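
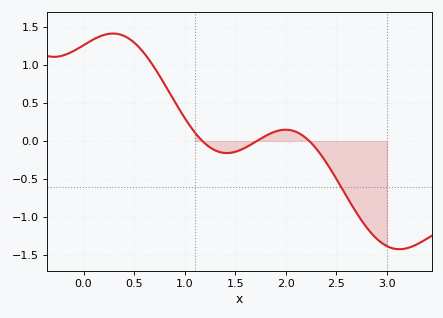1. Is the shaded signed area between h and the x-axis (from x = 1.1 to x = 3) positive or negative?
negative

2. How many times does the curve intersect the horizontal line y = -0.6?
1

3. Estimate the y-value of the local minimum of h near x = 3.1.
-1.42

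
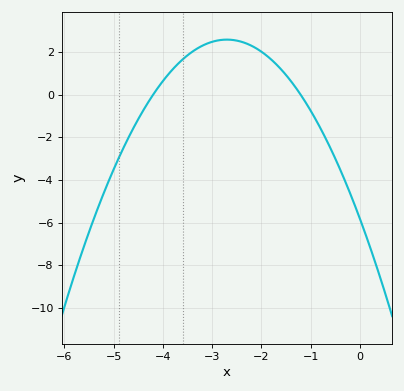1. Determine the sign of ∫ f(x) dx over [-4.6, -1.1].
positive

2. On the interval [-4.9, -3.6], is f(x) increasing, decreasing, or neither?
increasing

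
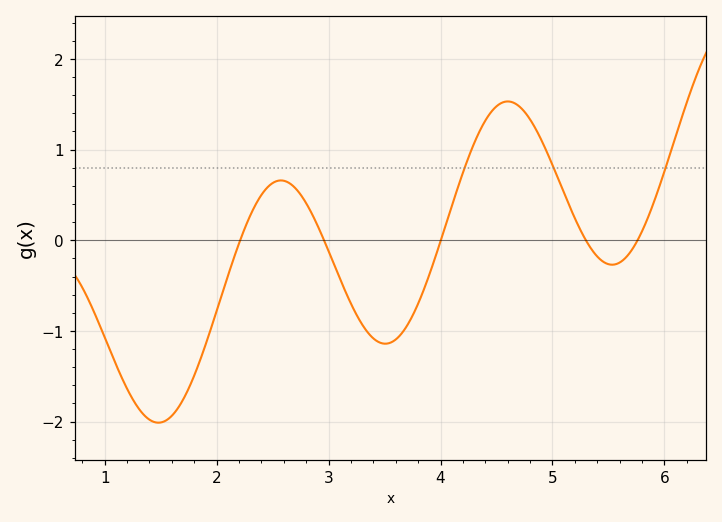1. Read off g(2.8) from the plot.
0.4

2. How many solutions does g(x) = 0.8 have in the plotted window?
3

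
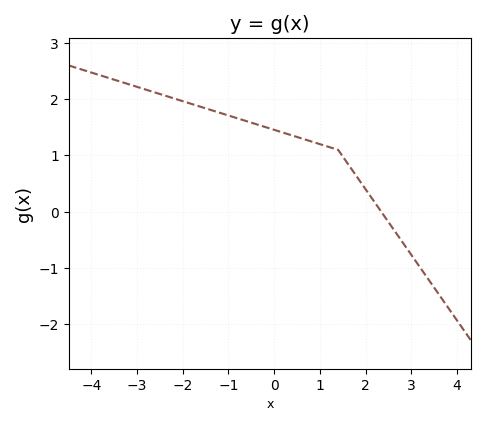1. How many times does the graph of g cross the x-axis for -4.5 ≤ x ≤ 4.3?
1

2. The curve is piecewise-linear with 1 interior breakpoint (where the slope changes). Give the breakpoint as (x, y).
(1.4, 1.1)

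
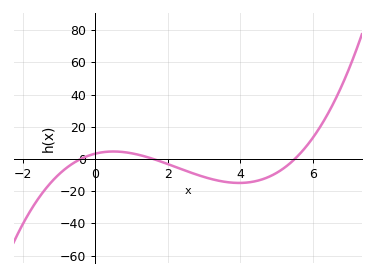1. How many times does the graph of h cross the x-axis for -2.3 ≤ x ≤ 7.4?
3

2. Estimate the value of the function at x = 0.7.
4.47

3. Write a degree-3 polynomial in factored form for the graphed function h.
y = 0.94(x + 0.4)(x - 1.6)(x - 5.5)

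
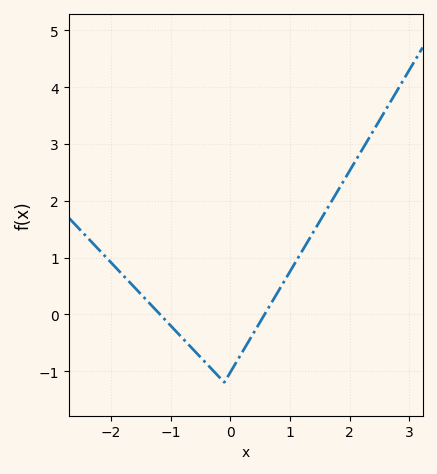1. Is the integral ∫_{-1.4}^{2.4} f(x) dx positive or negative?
positive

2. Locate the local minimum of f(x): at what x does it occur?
-0.1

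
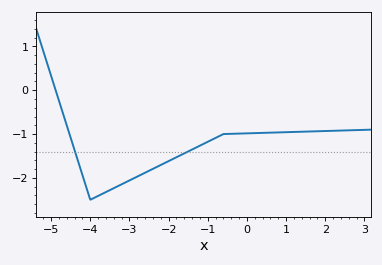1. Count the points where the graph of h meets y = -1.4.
2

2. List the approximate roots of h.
-4.8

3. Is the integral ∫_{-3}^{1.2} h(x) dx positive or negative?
negative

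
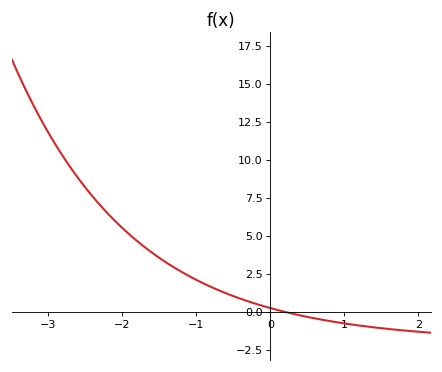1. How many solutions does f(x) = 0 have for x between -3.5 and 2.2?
1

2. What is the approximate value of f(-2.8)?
10.2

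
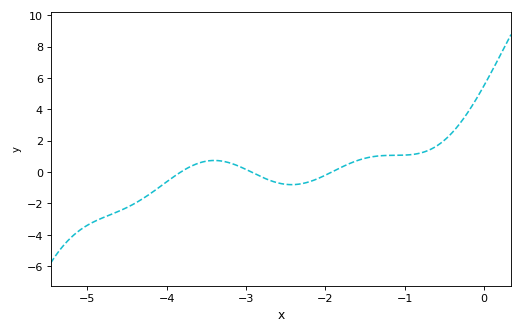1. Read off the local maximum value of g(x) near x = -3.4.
0.8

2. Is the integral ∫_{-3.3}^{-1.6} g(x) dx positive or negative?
negative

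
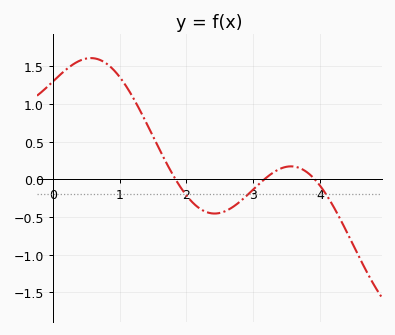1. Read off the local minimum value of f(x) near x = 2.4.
-0.453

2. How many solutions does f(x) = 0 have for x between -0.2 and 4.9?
3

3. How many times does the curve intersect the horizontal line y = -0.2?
3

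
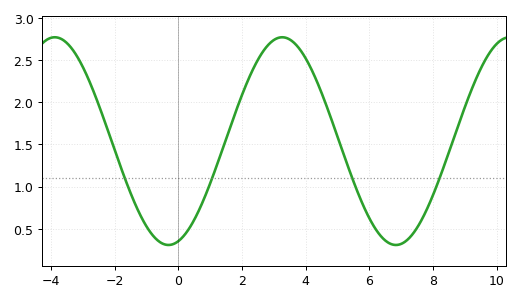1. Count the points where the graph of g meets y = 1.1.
4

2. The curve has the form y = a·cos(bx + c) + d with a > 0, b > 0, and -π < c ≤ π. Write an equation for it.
y = 1.23cos(0.88x - 2.87) + 1.54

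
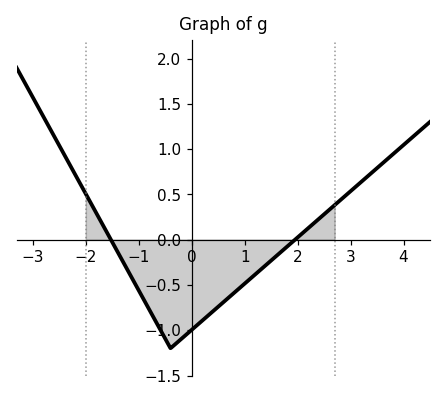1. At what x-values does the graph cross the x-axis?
-1.6, 2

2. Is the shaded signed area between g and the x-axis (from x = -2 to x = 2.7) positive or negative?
negative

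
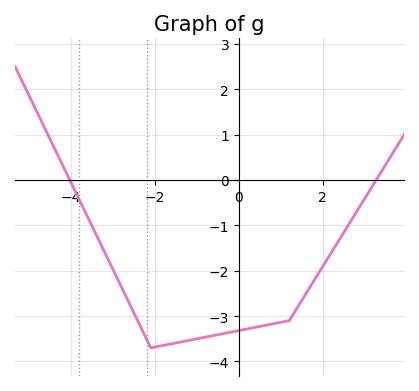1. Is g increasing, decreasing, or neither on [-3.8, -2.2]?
decreasing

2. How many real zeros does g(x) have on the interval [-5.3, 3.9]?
2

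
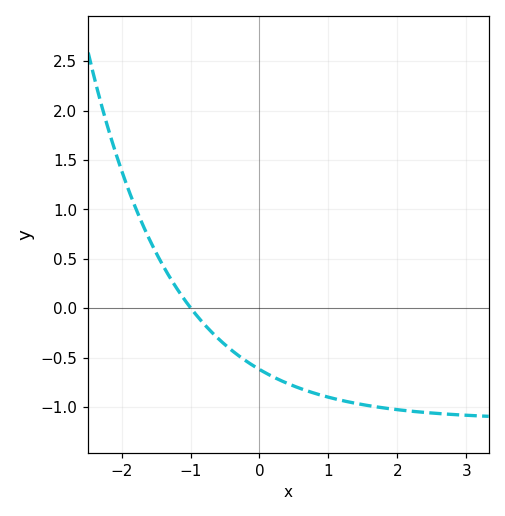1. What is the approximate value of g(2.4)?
-1.06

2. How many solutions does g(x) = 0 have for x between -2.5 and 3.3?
1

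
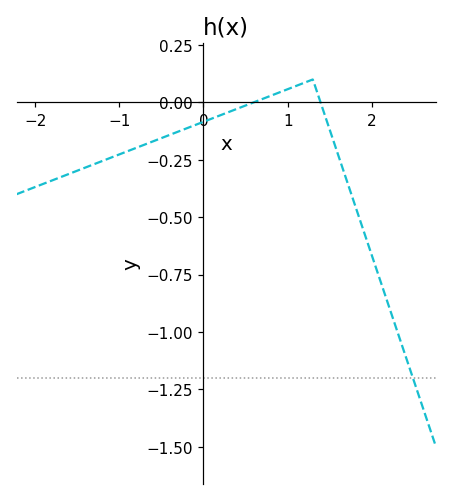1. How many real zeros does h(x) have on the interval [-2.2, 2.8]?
2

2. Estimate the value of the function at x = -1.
-0.226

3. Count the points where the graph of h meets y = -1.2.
1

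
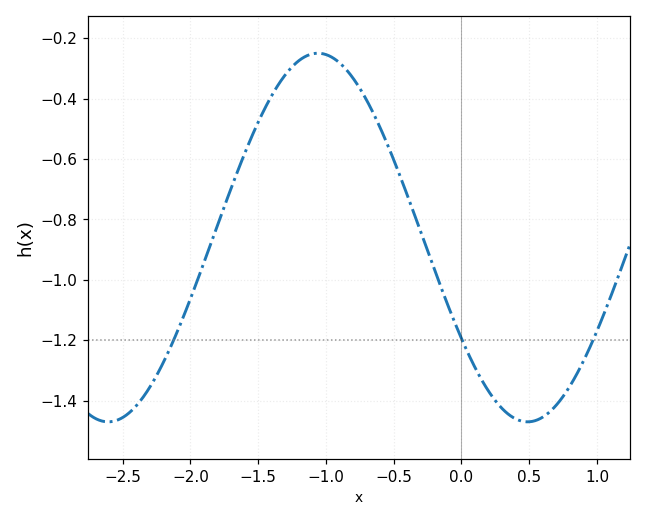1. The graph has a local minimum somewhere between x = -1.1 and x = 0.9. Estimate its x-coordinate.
0.488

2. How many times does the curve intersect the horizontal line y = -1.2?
3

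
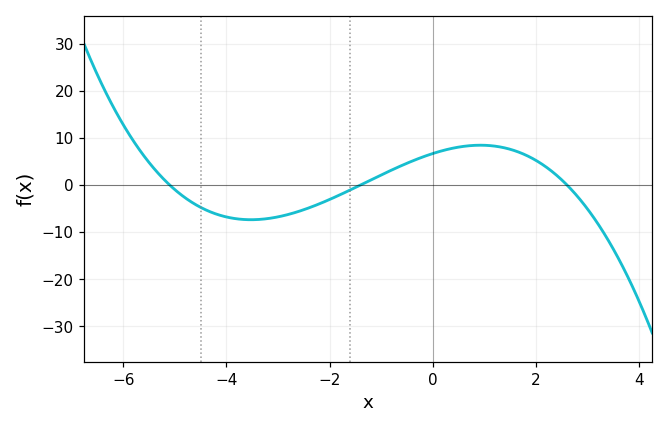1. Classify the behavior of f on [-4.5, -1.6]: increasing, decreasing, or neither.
neither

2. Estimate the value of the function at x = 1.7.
6.83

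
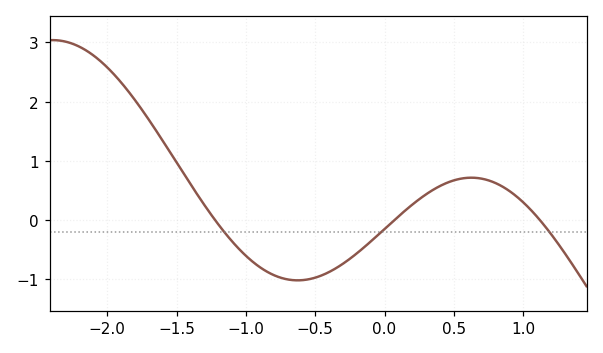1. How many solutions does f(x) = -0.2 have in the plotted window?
3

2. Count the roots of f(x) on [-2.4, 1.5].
3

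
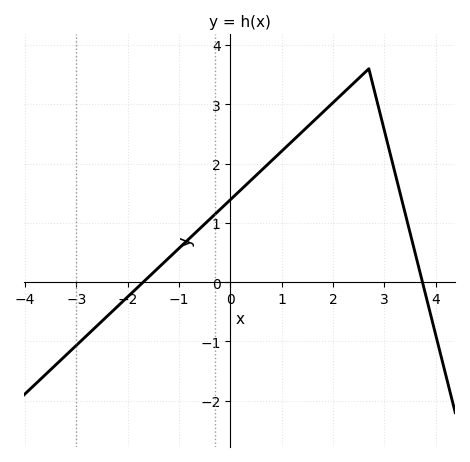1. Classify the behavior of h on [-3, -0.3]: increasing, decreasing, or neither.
increasing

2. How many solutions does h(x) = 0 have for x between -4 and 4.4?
2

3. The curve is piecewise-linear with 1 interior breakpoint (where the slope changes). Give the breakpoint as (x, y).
(2.7, 3.6)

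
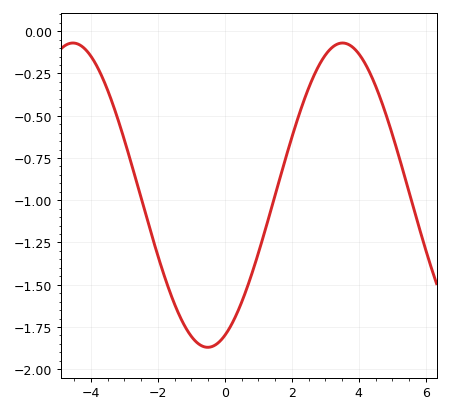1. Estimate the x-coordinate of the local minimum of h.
-0.514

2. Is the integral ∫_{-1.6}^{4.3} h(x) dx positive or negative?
negative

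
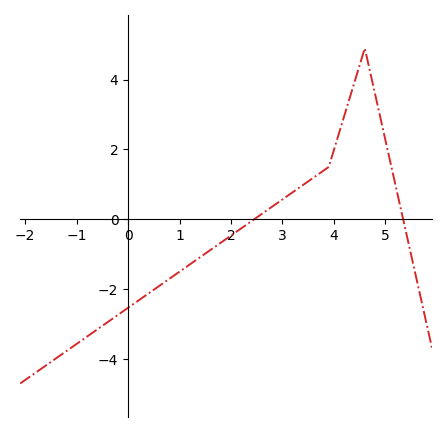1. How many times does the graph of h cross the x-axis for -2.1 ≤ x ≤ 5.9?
2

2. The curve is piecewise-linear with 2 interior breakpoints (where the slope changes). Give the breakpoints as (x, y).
(3.9, 1.5); (4.6, 4.9)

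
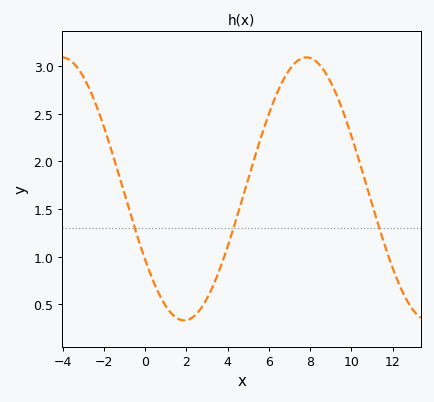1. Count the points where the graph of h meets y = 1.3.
3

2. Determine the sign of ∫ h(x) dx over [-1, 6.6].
positive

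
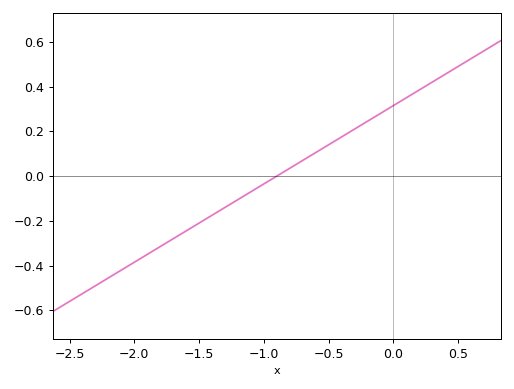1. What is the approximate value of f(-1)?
-0.035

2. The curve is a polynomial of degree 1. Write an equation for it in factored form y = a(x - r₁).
y = 0.35(x + 0.9)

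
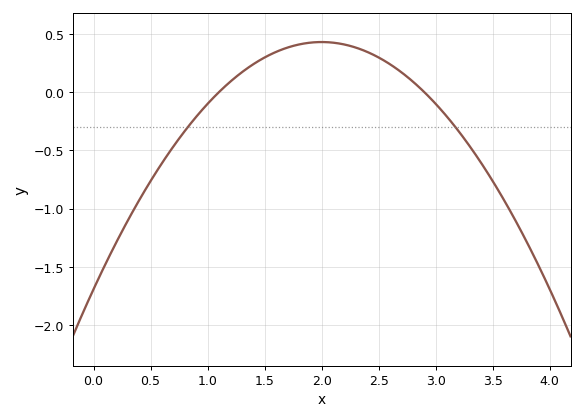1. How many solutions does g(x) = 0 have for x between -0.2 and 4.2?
2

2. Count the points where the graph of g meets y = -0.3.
2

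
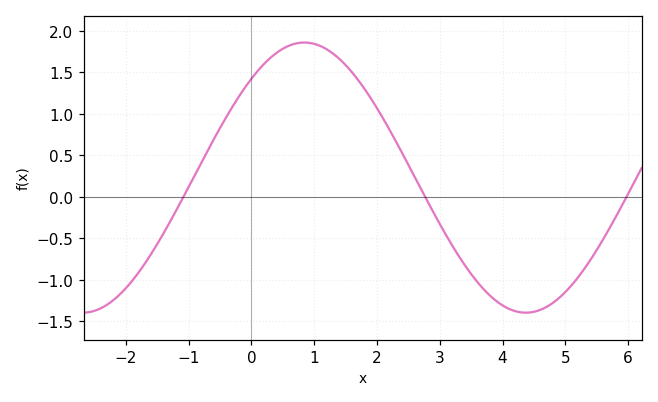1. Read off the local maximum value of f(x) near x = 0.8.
1.86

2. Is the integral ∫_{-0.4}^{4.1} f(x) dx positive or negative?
positive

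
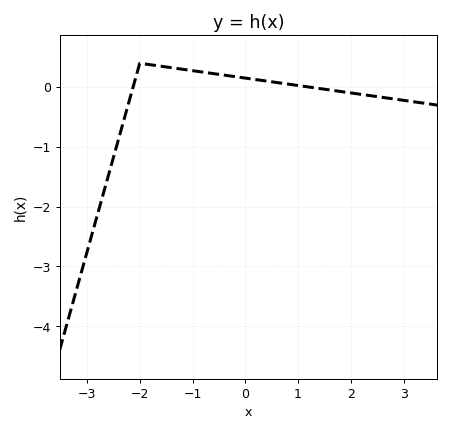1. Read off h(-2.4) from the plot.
-0.9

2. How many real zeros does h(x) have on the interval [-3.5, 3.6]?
2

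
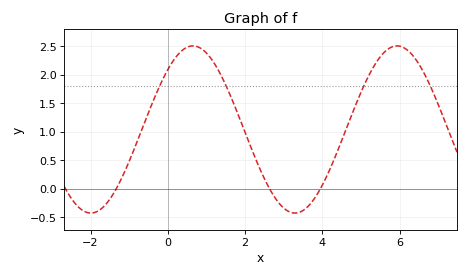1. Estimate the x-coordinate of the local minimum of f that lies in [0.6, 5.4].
3.29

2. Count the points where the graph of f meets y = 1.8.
4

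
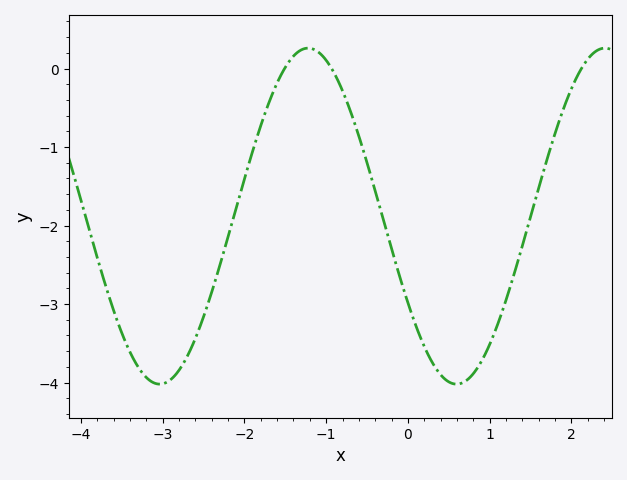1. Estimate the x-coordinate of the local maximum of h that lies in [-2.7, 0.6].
-1.22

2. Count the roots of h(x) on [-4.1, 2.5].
3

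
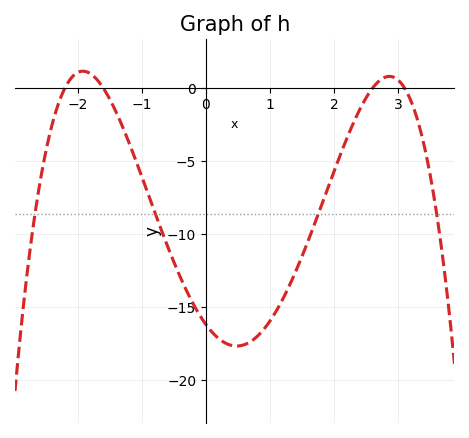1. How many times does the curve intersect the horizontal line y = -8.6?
4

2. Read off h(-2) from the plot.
1.07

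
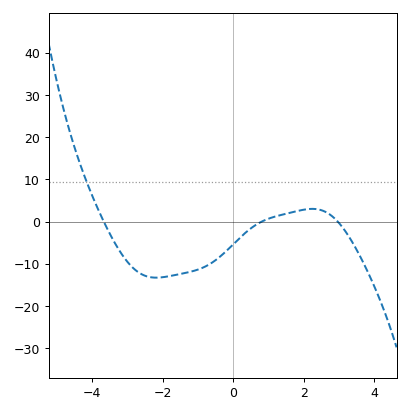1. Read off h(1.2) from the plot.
1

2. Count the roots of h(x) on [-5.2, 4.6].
3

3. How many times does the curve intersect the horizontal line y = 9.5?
1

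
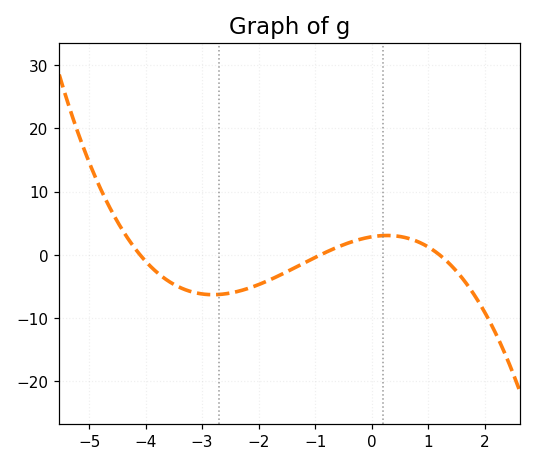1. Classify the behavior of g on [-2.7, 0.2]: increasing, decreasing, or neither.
increasing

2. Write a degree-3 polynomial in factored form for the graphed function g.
y = -0.64(x + 4.1)(x + 0.9)(x - 1.2)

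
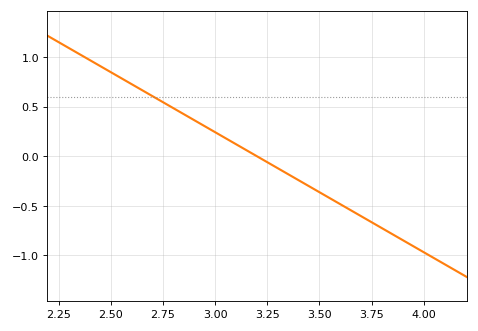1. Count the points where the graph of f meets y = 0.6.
1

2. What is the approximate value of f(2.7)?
0.6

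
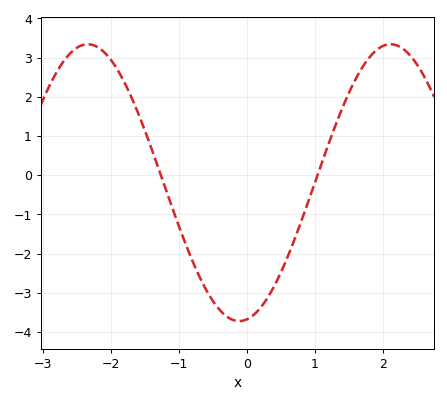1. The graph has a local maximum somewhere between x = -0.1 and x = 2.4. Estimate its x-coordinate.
2.1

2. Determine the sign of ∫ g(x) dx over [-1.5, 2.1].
negative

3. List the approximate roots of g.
-1.3, 1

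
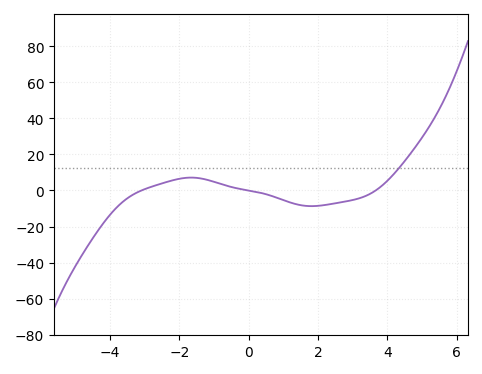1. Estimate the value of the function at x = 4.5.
16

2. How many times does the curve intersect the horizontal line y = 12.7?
1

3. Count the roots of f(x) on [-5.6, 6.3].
3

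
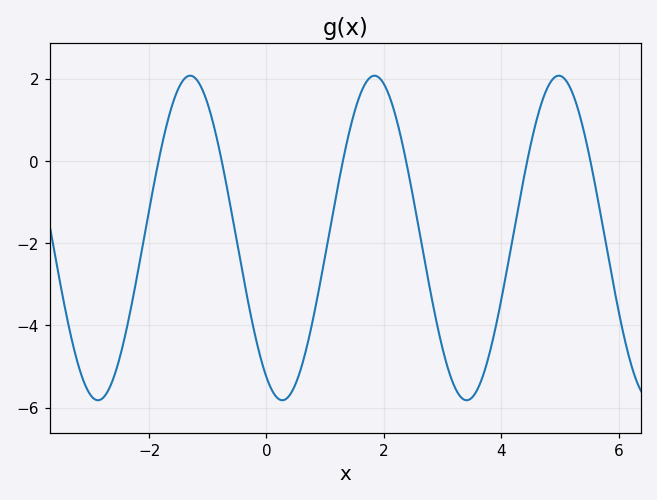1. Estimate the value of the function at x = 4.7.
1.4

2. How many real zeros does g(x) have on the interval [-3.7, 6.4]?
6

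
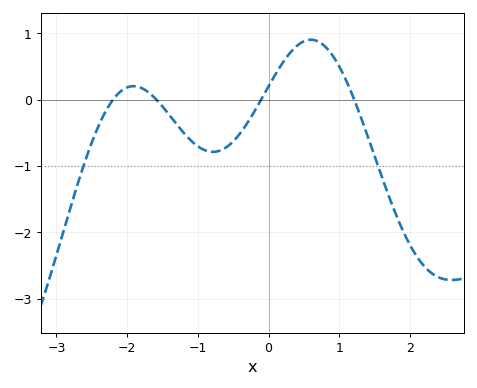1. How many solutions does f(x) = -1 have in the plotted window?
2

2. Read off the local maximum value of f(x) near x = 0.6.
0.901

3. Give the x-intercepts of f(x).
-2.2, -1.59, -0.104, 1.21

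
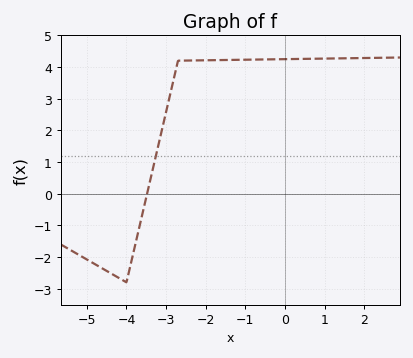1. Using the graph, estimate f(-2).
4.21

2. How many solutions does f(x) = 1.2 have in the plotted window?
1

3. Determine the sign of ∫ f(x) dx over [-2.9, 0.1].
positive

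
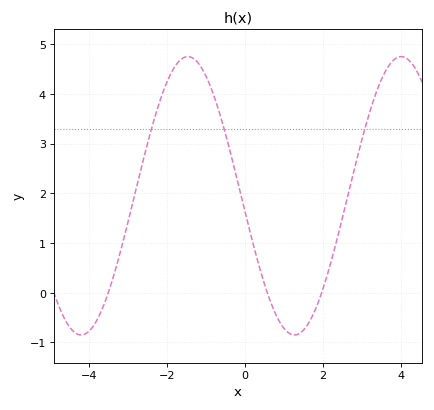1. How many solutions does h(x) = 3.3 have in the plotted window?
3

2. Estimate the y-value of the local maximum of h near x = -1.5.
4.7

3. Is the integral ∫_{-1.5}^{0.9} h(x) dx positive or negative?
positive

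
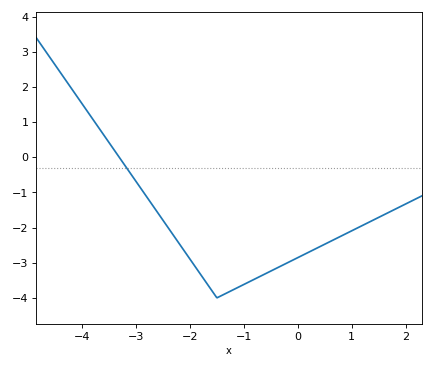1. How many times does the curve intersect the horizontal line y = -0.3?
1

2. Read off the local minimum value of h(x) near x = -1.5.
-4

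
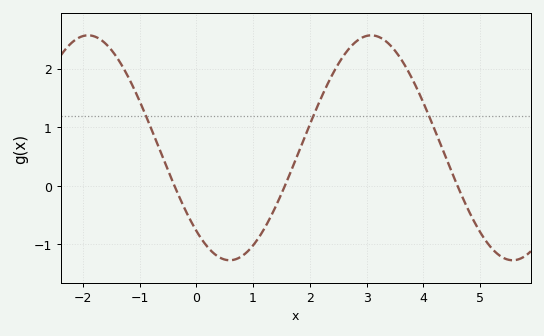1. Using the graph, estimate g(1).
-1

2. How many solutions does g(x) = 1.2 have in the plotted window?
3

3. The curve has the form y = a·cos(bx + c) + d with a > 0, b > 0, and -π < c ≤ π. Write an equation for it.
y = 1.92cos(1.3x + 2.4) + 0.65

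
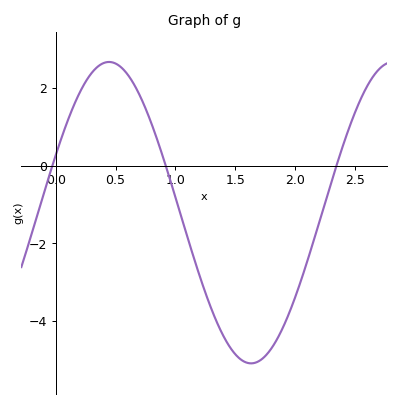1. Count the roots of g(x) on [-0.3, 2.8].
3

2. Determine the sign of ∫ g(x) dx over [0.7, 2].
negative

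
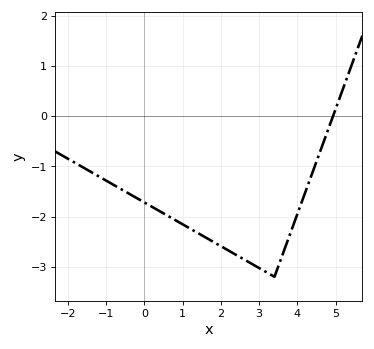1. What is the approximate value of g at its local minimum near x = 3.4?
-3.2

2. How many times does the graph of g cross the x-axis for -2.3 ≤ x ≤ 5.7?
1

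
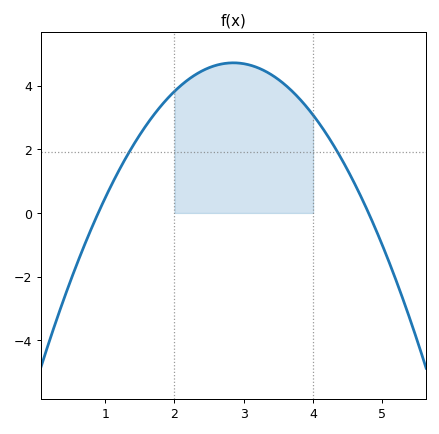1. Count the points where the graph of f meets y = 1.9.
2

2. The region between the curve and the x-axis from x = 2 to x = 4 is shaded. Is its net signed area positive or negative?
positive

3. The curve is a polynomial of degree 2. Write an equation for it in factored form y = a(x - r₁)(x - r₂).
y = -1.24(x - 0.9)(x - 4.8)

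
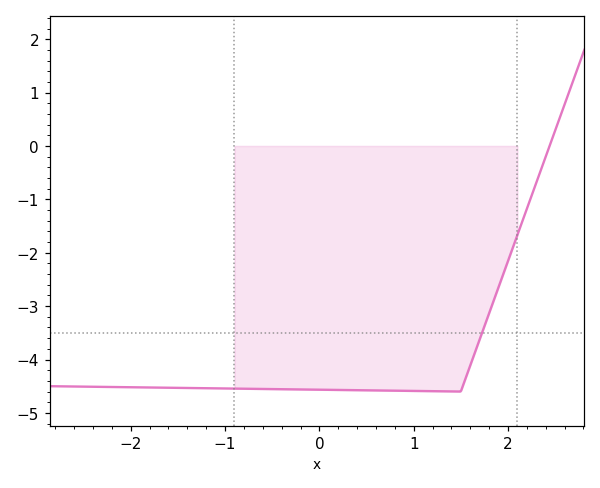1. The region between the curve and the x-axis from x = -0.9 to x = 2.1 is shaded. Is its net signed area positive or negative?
negative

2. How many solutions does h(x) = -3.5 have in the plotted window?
1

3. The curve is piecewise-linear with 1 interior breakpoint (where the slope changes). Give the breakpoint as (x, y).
(1.5, -4.6)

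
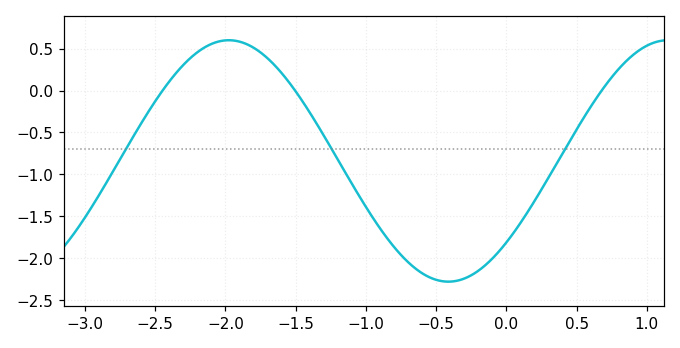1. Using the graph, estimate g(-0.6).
-2.2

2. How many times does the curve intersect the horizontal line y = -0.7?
3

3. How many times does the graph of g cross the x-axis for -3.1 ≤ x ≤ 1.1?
3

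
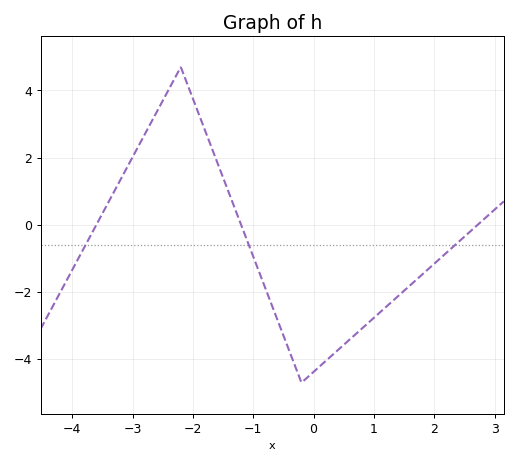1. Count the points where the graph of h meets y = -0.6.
3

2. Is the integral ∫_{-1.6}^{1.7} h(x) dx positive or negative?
negative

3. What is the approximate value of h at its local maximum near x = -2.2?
4.7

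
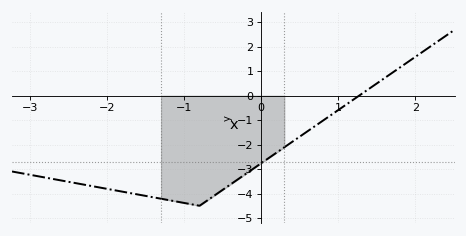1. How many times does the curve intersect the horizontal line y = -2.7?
1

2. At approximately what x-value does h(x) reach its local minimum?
-0.8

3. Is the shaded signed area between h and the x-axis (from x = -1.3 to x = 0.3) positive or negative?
negative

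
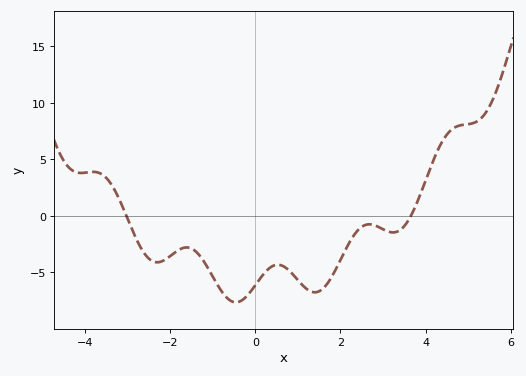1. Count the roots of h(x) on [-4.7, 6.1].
2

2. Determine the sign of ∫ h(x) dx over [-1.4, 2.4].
negative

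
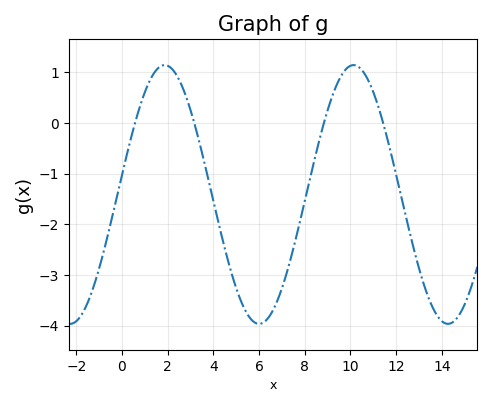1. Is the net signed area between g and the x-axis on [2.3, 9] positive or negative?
negative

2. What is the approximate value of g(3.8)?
-1.15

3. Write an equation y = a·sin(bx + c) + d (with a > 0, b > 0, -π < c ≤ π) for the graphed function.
y = 2.55sin(0.76x + 0.152) - 1.41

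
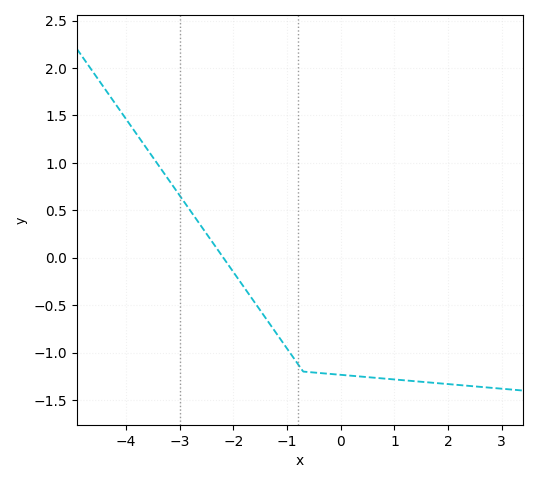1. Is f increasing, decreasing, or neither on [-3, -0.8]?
decreasing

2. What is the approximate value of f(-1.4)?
-0.65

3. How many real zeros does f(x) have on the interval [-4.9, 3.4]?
1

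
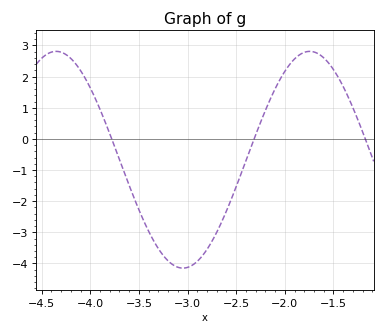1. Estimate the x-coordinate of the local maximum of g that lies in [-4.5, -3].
-4.35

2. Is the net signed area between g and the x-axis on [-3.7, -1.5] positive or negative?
negative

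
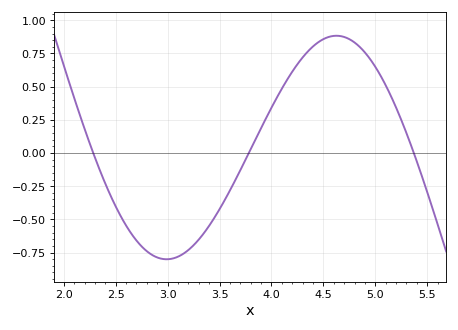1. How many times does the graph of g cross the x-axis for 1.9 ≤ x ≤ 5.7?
3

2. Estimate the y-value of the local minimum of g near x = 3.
-0.8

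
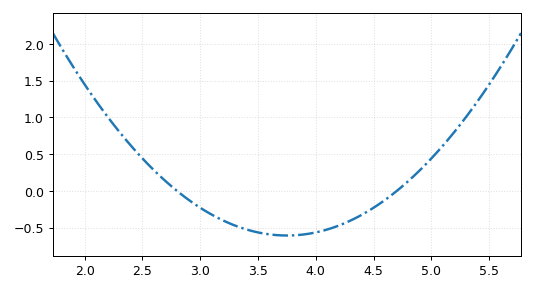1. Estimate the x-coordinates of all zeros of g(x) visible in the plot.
2.8, 4.7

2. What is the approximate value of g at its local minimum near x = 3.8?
-0.6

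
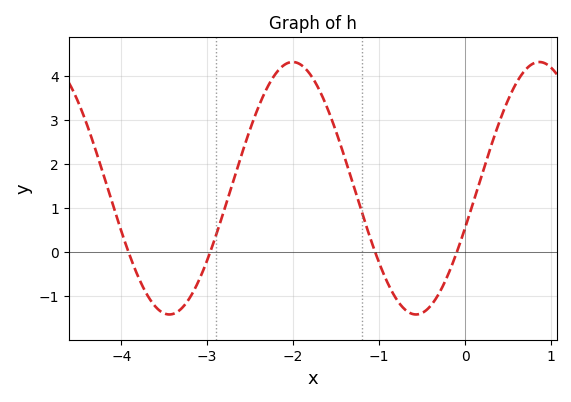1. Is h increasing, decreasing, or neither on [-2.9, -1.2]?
neither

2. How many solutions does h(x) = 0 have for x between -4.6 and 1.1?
4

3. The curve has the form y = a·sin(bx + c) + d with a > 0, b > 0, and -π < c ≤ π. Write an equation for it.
y = 2.87sin(2.2x - 0.32) + 1.45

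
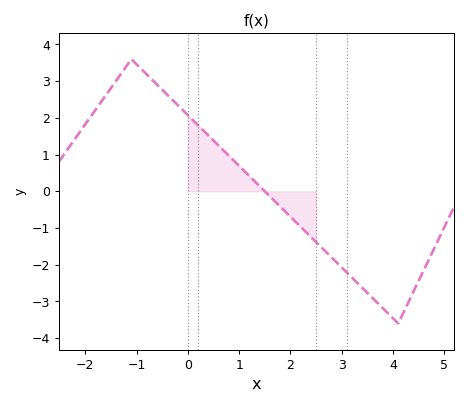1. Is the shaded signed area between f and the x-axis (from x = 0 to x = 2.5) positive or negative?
positive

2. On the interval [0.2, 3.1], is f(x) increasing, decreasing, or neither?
decreasing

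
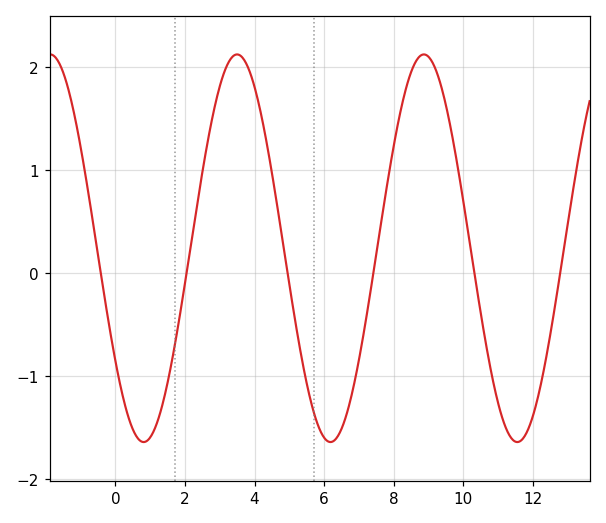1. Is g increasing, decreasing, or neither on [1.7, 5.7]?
neither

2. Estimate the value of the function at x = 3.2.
2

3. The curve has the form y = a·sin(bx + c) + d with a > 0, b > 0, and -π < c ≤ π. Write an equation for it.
y = 1.88sin(1.2x - 2.5) + 0.24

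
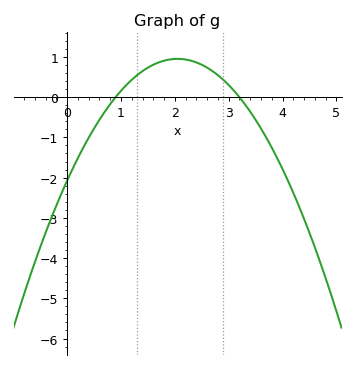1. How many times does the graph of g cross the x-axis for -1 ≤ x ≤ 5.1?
2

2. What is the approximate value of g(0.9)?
0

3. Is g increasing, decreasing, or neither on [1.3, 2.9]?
neither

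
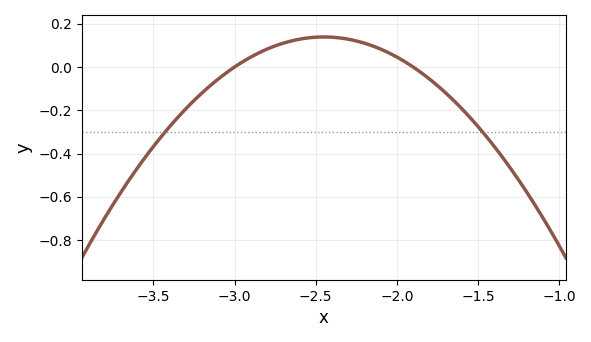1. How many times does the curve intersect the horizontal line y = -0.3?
2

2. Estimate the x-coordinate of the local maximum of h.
-2.45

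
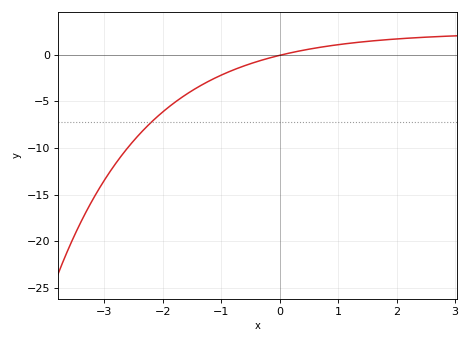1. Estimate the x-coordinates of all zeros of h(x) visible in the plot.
0.053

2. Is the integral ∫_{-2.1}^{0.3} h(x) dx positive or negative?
negative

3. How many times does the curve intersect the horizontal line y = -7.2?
1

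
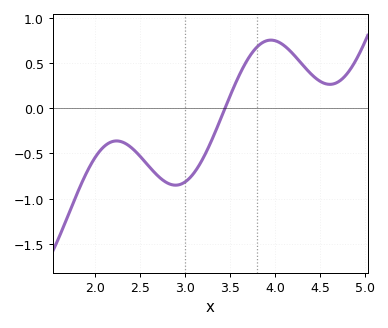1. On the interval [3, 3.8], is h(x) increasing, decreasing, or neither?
increasing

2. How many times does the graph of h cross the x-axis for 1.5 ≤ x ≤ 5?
1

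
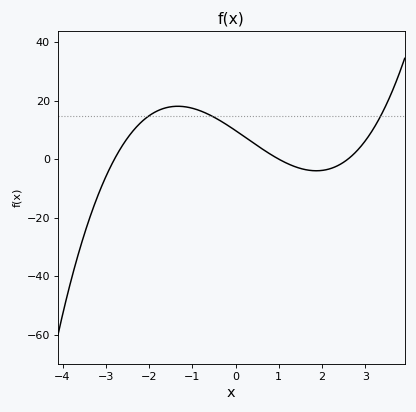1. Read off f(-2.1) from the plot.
14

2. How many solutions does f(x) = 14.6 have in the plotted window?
3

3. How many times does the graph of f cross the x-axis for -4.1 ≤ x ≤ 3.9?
3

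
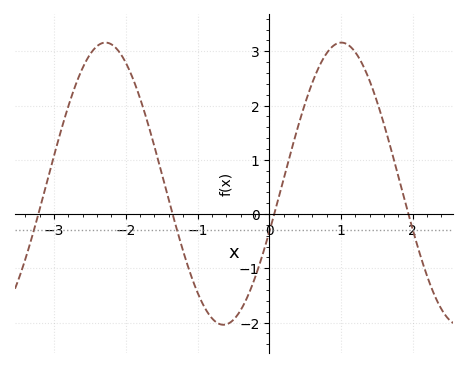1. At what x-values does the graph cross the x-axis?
-3.2, -1.3, 0.1, 1.9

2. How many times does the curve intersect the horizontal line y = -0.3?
4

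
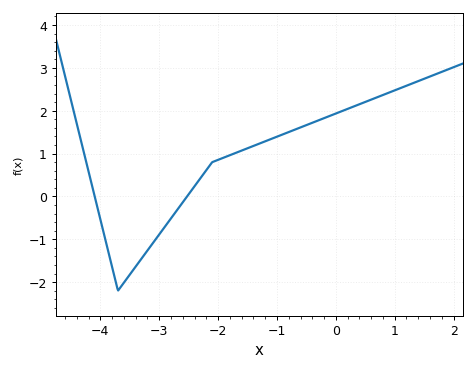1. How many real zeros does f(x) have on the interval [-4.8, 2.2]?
2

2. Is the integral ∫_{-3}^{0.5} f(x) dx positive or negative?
positive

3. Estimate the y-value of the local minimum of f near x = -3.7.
-2.2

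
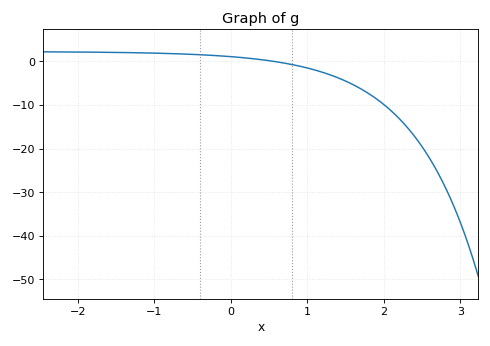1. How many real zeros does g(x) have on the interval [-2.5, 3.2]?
1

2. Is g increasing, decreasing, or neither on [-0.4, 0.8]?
decreasing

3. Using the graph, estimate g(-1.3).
2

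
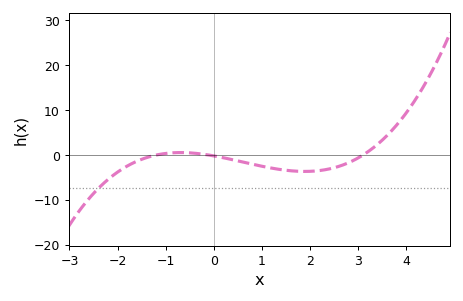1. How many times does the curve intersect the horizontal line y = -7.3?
1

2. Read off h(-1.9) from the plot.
-3.09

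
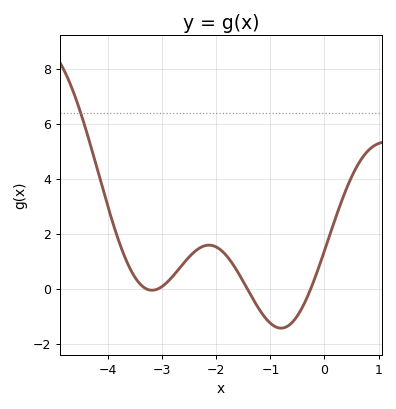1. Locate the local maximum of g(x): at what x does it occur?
-2.1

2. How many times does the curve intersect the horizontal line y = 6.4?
1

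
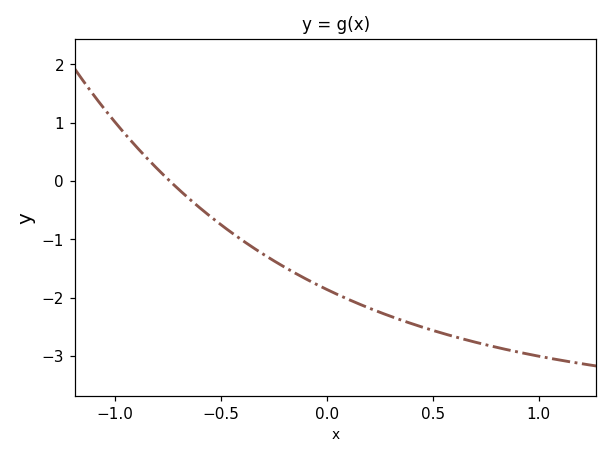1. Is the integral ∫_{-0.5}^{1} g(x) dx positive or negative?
negative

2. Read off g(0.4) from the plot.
-2.4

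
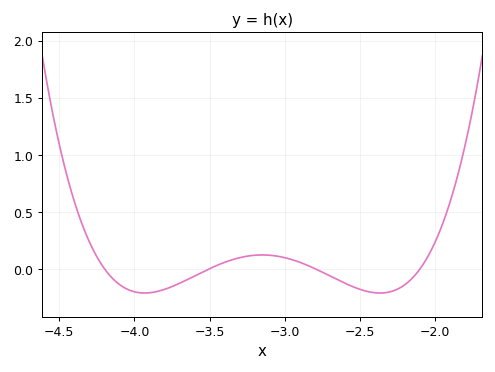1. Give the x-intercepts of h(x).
-4.2, -3.5, -2.8, -2.1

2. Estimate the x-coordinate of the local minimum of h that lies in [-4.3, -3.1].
-3.93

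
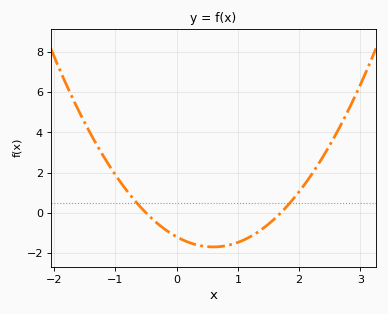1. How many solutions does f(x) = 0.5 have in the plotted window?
2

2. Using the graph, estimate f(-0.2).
-0.798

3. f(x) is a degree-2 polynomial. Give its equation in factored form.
y = 1.4(x + 0.5)(x - 1.7)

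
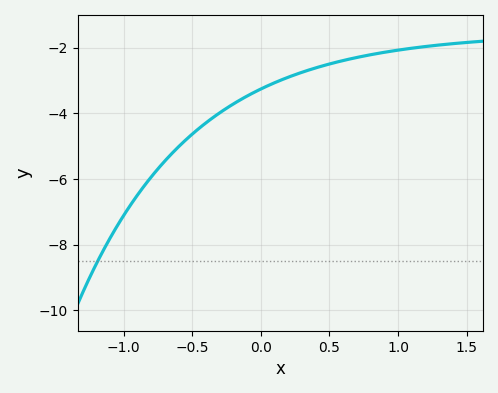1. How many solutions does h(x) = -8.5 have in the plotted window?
1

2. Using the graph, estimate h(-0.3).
-4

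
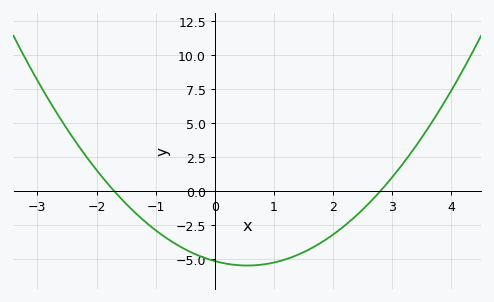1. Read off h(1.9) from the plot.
-3.4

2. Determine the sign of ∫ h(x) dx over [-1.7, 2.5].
negative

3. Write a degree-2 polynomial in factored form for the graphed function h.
y = 1.08(x + 1.7)(x - 2.8)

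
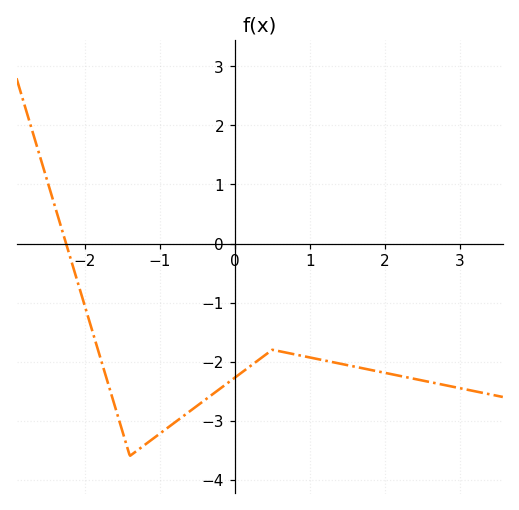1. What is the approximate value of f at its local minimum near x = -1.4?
-3.6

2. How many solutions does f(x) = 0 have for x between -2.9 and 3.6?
1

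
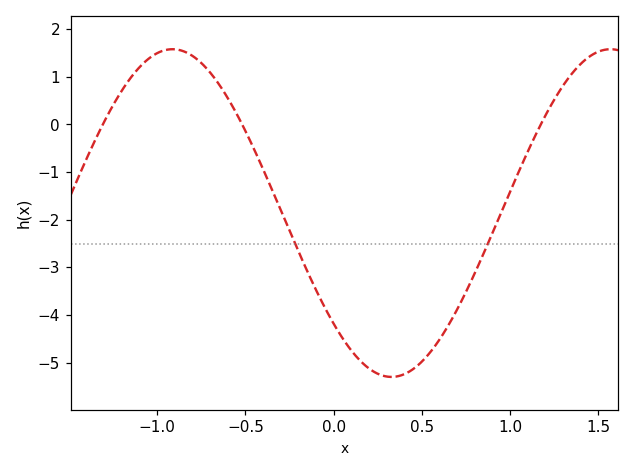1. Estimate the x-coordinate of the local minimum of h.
0.328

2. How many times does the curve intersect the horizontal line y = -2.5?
2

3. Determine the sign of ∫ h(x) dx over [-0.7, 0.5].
negative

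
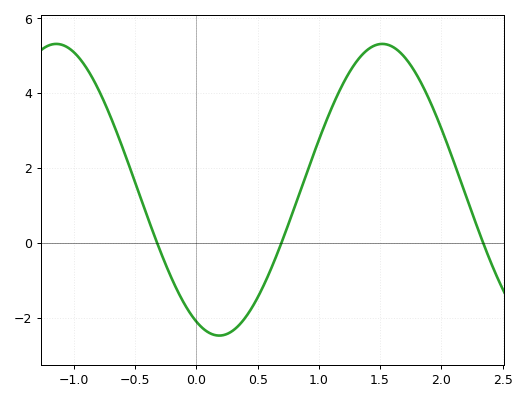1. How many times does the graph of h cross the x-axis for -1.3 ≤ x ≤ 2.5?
3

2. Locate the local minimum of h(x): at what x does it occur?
0.2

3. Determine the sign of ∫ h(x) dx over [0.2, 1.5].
positive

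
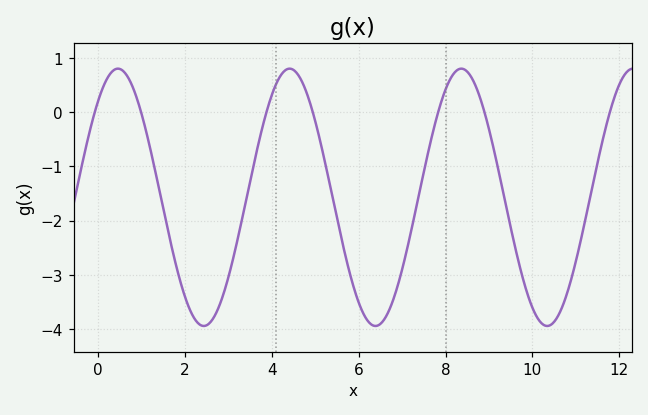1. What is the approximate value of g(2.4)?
-3.94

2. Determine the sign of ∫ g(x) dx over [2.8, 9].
negative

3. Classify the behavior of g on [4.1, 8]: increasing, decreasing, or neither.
neither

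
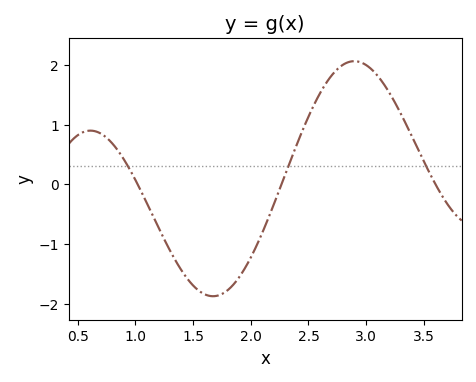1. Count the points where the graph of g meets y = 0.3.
3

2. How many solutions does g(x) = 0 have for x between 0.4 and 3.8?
3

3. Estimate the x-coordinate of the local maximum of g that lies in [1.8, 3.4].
2.9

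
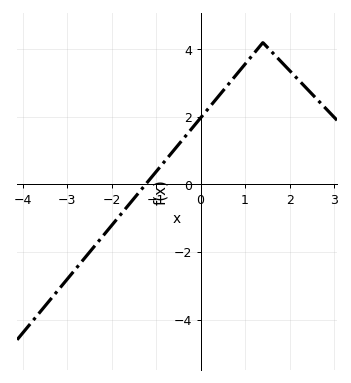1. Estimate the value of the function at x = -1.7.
-0.8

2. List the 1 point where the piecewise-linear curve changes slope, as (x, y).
(1.4, 4.2)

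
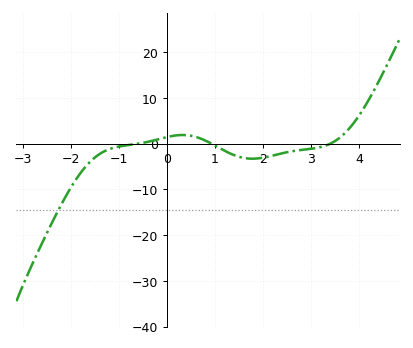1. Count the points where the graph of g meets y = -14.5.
1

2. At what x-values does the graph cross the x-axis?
-0.597, 0.934, 3.4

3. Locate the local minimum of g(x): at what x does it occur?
1.78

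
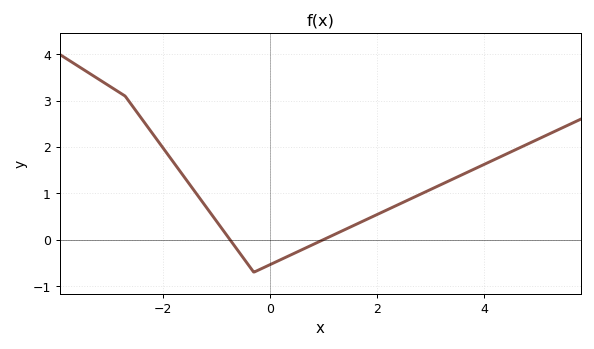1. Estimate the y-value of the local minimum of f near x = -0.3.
-0.698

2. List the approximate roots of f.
-0.742, 0.994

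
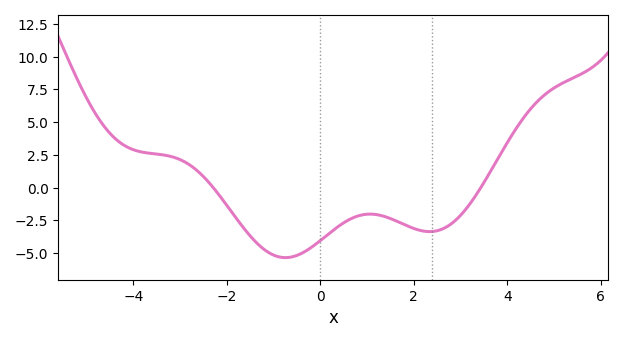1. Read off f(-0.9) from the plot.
-5.27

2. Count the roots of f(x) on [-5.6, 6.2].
2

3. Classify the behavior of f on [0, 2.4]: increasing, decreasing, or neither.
neither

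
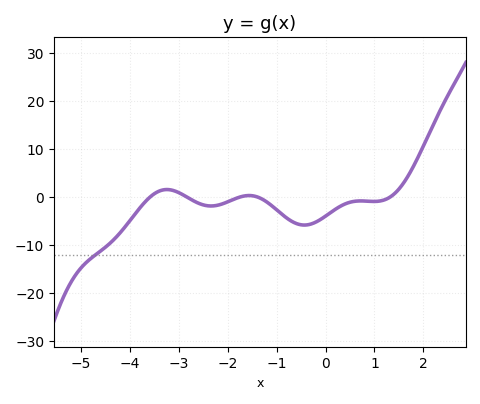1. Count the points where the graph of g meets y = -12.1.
1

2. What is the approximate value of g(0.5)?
-1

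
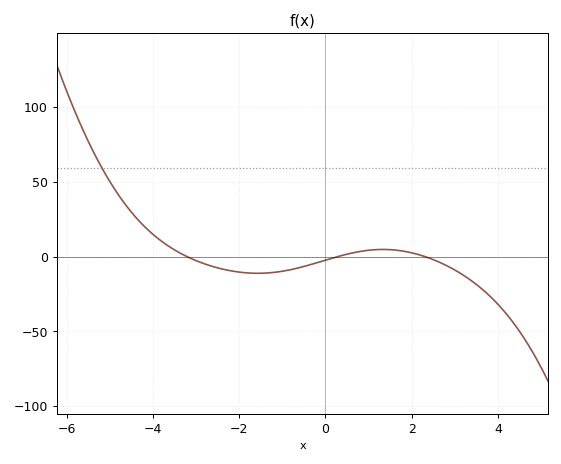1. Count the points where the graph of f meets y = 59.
1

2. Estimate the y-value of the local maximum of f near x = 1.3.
4.77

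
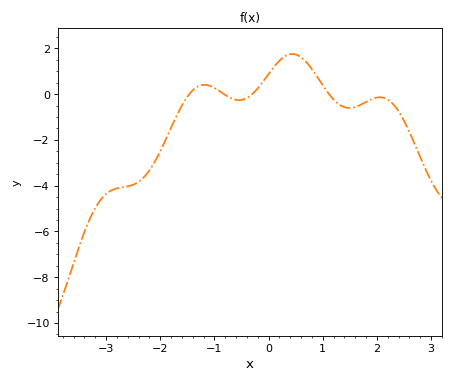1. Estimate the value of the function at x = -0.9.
0.122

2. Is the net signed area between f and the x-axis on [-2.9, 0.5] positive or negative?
negative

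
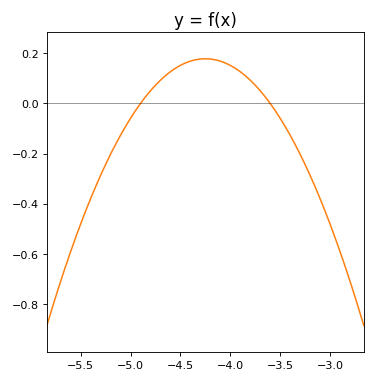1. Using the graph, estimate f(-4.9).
0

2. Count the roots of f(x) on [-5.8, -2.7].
2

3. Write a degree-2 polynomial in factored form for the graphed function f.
y = -0.42(x + 4.9)(x + 3.6)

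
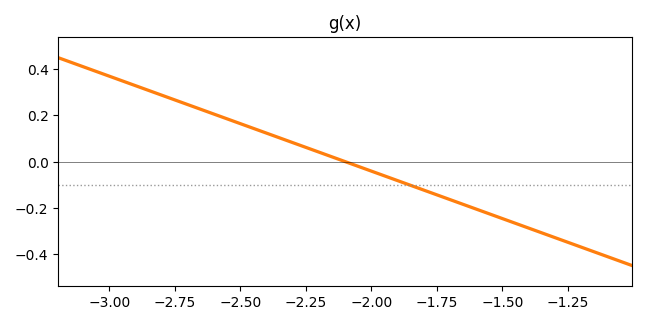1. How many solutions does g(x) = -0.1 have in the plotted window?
1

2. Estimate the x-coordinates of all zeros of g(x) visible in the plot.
-2.1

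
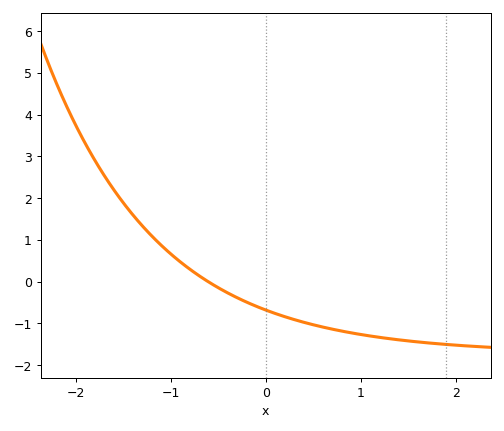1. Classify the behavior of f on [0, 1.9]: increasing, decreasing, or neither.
decreasing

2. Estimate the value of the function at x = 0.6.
-1.09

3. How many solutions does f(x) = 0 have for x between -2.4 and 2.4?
1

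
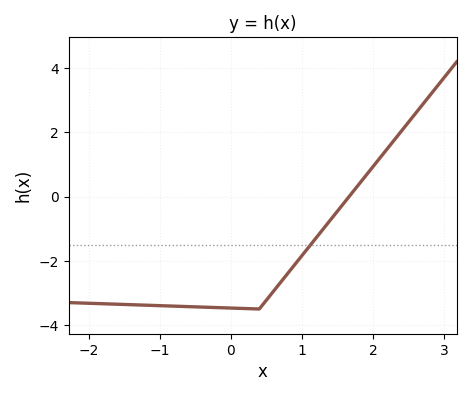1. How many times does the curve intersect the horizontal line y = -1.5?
1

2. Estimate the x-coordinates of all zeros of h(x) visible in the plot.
1.66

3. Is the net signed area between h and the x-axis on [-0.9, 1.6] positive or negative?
negative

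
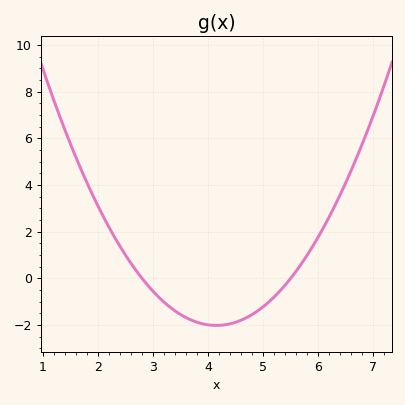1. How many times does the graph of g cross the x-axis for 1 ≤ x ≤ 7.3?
2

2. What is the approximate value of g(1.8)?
4.2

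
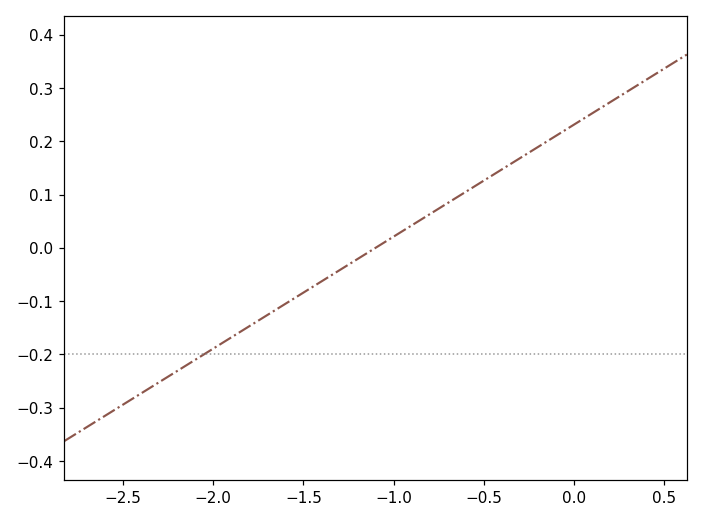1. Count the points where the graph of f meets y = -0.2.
1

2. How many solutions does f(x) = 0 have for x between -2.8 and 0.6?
1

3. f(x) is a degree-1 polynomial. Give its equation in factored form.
y = 0.21(x + 1.1)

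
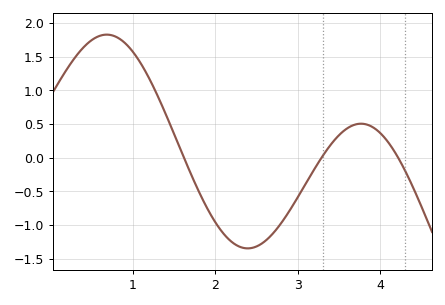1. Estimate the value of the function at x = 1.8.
-0.5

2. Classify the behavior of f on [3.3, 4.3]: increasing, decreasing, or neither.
neither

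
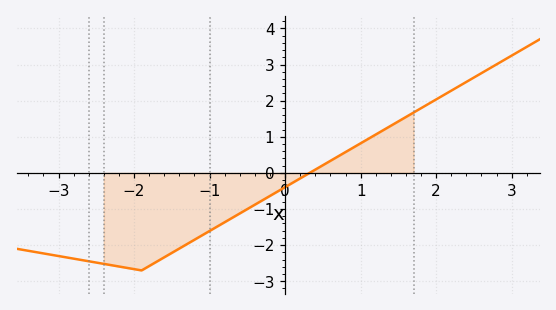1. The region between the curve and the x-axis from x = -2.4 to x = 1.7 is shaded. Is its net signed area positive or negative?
negative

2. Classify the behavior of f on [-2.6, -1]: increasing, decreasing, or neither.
neither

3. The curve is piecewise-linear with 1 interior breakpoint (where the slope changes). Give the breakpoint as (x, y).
(-1.9, -2.7)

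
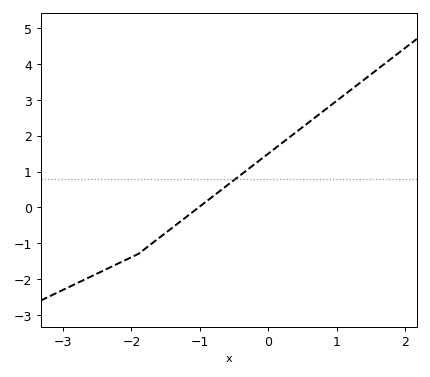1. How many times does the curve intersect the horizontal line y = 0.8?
1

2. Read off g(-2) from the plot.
-1.39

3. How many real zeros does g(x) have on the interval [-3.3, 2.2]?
1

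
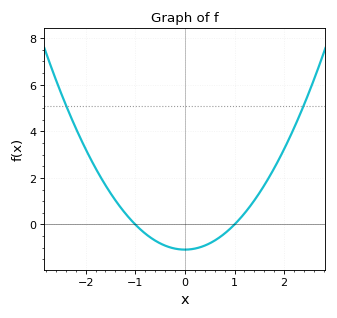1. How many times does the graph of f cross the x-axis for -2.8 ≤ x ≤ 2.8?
2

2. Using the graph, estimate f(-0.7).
-0.551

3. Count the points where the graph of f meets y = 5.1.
2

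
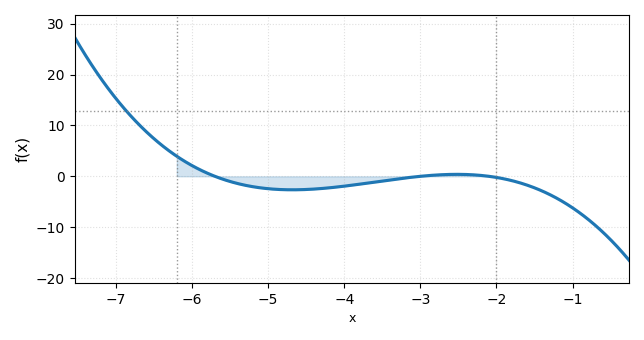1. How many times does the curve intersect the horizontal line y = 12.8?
1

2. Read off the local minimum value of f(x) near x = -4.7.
-2.65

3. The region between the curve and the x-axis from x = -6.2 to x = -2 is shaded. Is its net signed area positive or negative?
negative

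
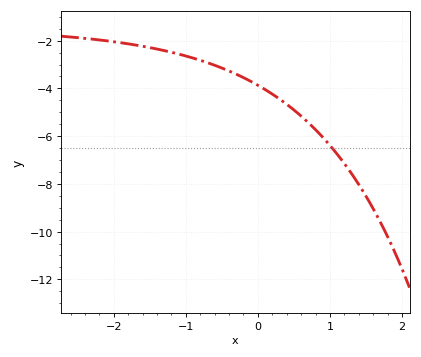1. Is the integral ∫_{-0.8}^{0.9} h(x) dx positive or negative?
negative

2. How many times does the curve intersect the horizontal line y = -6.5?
1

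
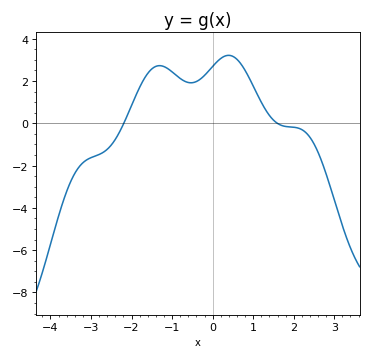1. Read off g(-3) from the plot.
-1.6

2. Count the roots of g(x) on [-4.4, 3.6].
2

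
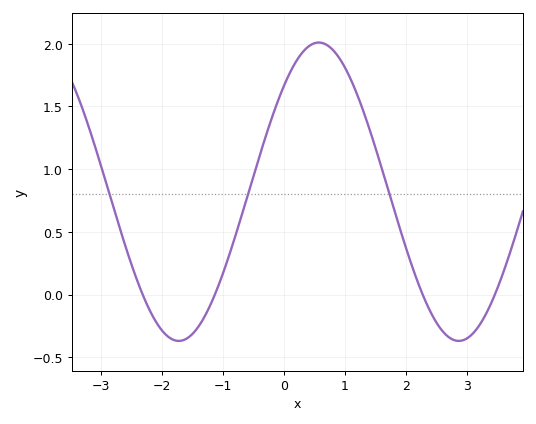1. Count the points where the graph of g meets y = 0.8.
3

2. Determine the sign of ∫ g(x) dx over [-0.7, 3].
positive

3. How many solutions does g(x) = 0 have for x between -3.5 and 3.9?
4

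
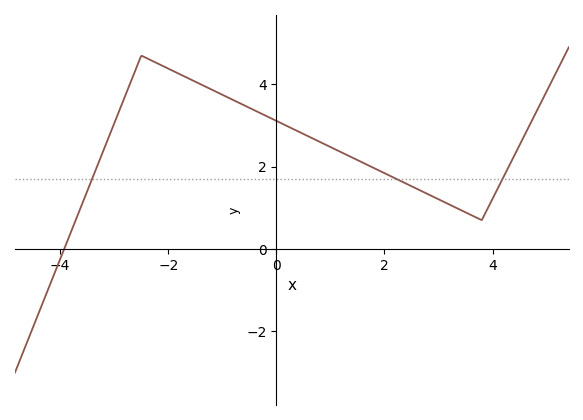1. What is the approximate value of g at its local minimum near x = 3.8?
0.702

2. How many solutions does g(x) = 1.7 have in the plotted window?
3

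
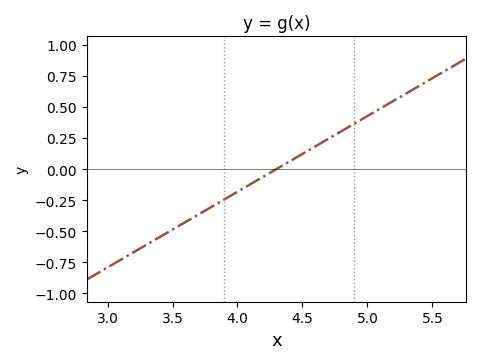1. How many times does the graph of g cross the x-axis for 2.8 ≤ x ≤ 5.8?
1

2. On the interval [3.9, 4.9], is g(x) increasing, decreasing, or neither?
increasing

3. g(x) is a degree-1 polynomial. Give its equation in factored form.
y = 0.61(x - 4.3)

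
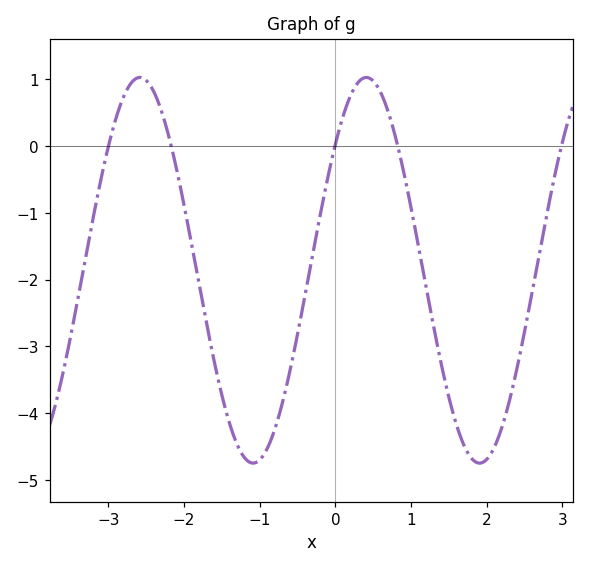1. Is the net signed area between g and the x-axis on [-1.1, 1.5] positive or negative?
negative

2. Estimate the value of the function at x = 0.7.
0.51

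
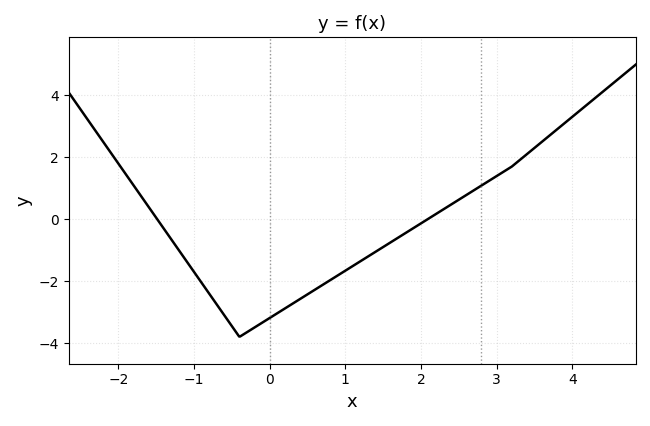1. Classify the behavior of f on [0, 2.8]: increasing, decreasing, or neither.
increasing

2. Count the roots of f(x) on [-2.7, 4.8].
2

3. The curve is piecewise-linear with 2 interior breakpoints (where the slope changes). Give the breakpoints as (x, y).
(-0.4, -3.8); (3.2, 1.7)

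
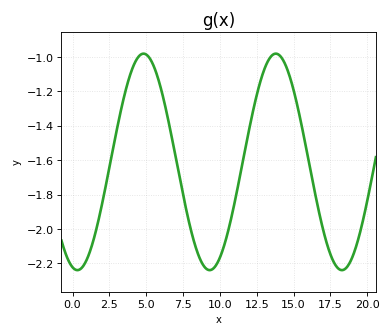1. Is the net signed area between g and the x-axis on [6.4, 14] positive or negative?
negative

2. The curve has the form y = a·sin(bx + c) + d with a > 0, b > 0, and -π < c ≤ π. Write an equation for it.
y = 0.63sin(0.7x - 1.8) - 1.61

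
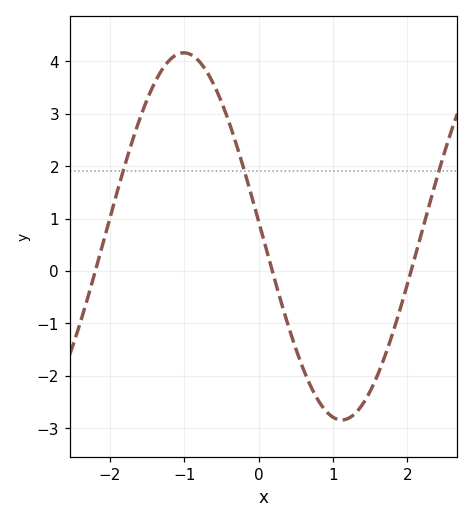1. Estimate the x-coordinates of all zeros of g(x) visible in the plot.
-2.2, 0.183, 2.05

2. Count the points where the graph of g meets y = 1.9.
3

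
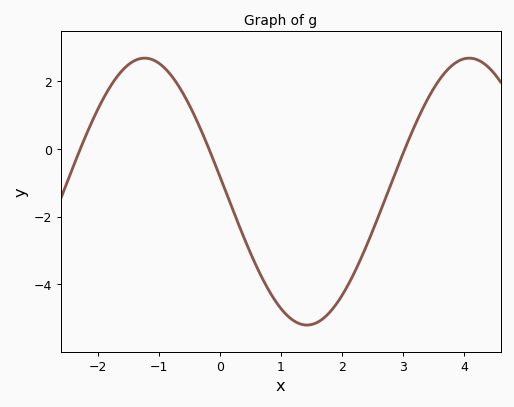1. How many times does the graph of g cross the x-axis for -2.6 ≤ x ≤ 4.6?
3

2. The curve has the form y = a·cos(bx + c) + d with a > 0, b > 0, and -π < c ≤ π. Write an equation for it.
y = 3.95cos(1.18x + 1.46) - 1.26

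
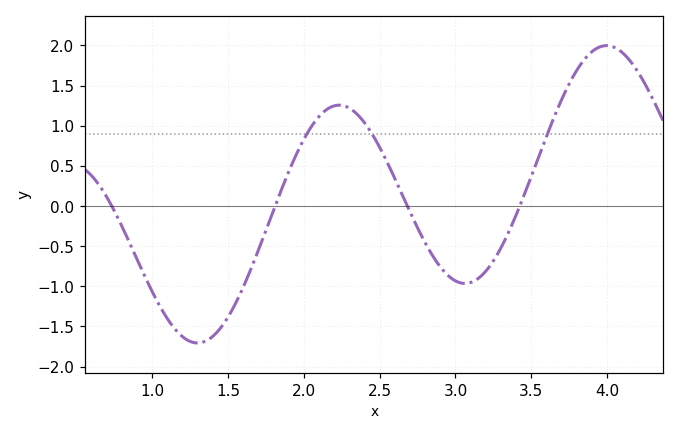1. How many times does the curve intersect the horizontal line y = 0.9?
3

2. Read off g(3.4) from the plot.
-0.1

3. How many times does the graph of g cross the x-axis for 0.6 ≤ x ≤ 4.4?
4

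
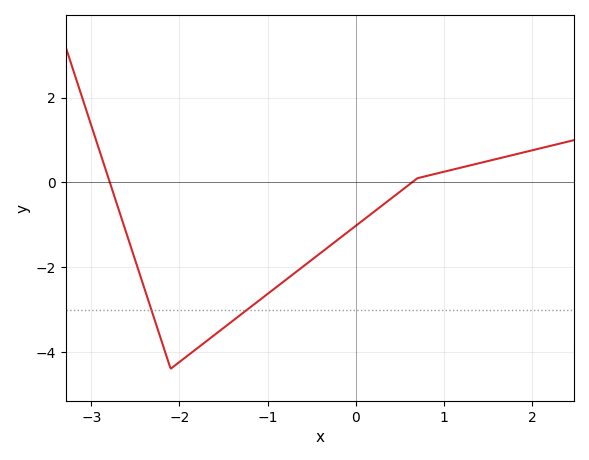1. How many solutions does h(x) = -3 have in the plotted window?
2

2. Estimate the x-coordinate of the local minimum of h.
-2.1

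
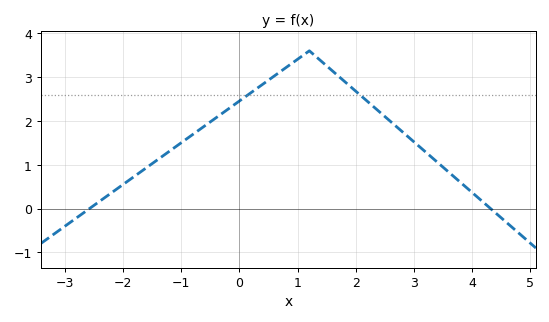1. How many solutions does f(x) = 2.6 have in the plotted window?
2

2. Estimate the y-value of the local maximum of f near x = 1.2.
3.6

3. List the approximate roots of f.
-2.6, 4.4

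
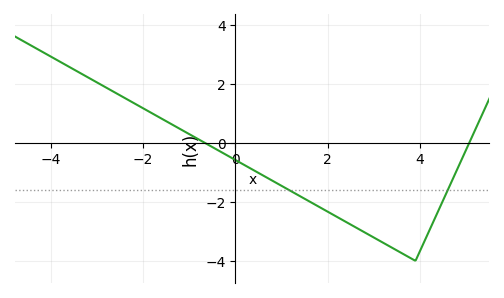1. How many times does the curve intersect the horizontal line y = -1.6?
2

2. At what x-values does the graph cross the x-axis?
-0.6, 5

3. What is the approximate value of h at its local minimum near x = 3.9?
-4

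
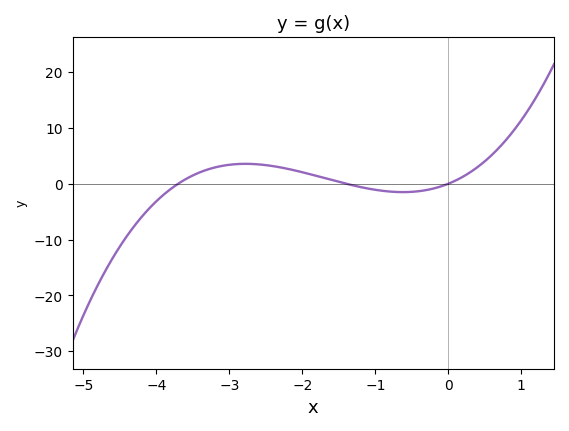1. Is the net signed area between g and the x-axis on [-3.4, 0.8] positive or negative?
positive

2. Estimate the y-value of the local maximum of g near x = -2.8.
3.56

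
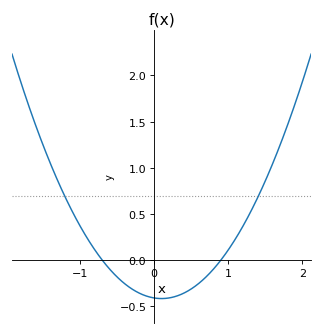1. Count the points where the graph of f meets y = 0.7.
2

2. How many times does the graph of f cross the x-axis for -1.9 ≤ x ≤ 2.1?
2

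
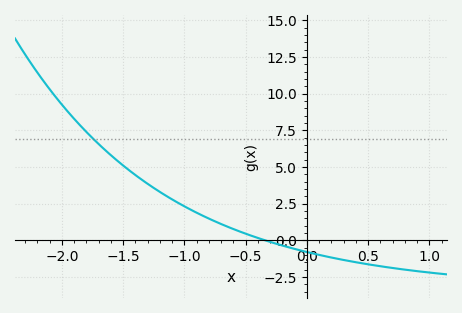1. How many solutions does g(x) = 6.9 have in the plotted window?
1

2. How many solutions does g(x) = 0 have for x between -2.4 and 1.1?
1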